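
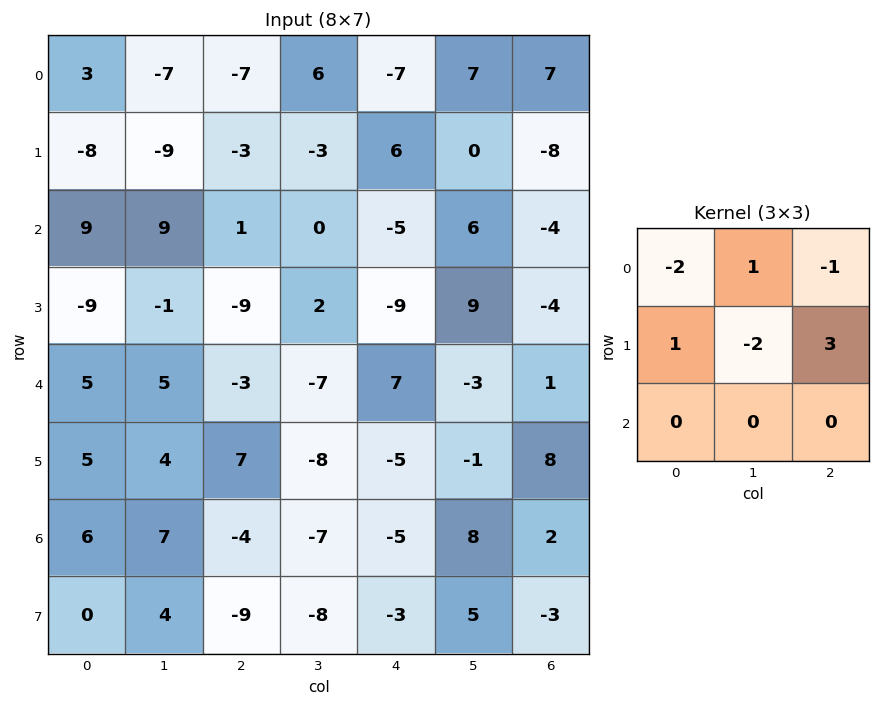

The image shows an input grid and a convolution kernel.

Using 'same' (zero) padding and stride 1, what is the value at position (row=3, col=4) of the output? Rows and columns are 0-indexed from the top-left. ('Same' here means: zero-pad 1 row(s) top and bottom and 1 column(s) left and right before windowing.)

The receptive field on the zero-padded input at this output position is [0 -5 6 / 2 -9 9 / -7 7 -3]. Elementwise product with the kernel and sum: 0·-2 + -5·1 + 6·-1 + 2·1 + -9·-2 + 9·3.

36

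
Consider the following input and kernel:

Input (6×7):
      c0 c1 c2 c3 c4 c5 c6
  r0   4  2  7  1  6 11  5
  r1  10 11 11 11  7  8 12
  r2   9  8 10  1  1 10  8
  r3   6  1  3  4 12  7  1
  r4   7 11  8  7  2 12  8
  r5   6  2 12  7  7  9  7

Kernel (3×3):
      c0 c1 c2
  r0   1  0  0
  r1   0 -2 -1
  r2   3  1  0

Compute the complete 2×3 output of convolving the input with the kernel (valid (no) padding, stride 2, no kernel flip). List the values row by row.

Output[0,0]: The receptive field on the input at this output position is [4 2 7 / 10 11 11 / 9 8 10]. Elementwise product with the kernel and sum: 4·1 + 11·-2 + 11·-1 + 9·3 + 8·1.
Output[0,1]: The receptive field on the input at this output position is [7 1 6 / 11 11 7 / 10 1 1]. Elementwise product with the kernel and sum: 7·1 + 11·-2 + 7·-1 + 10·3 + 1·1.

6 9 -9
36 21 4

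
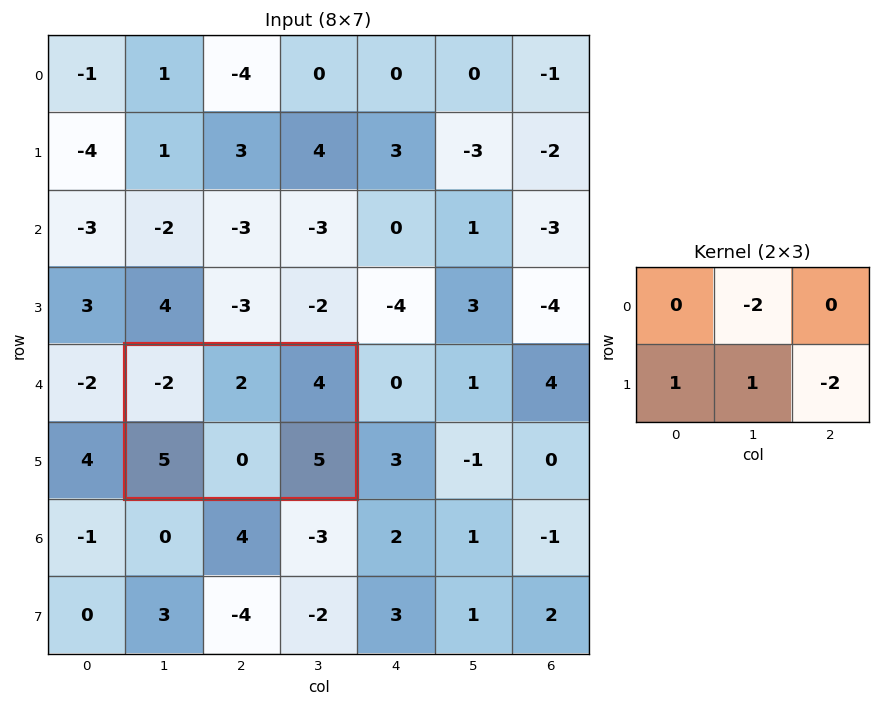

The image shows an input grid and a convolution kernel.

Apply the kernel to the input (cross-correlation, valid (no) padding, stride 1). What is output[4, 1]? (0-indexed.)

-9

The receptive field on the input at this output position is [-2 2 4 / 5 0 5]. Elementwise product with the kernel and sum: 2·-2 + 5·1 + 0·1 + 5·-2.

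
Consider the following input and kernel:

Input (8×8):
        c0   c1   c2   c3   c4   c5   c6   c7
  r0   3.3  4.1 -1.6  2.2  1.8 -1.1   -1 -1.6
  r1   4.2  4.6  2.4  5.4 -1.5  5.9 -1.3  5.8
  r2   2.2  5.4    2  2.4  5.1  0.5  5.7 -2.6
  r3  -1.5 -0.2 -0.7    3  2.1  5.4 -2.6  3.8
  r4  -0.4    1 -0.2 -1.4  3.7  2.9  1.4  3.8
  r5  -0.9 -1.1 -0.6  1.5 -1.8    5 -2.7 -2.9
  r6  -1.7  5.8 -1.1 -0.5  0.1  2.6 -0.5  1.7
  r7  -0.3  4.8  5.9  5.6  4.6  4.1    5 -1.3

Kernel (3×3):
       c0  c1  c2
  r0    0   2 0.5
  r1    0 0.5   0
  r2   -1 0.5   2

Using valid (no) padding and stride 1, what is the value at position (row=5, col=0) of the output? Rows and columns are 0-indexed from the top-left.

The receptive field on the input at this output position is [-0.9 -1.1 -0.6 / -1.7 5.8 -1.1 / -0.3 4.8 5.9]. Elementwise product with the kernel and sum: -1.1·2 + -0.6·0.5 + 5.8·0.5 + -0.3·-1 + 4.8·0.5 + 5.9·2.

14.9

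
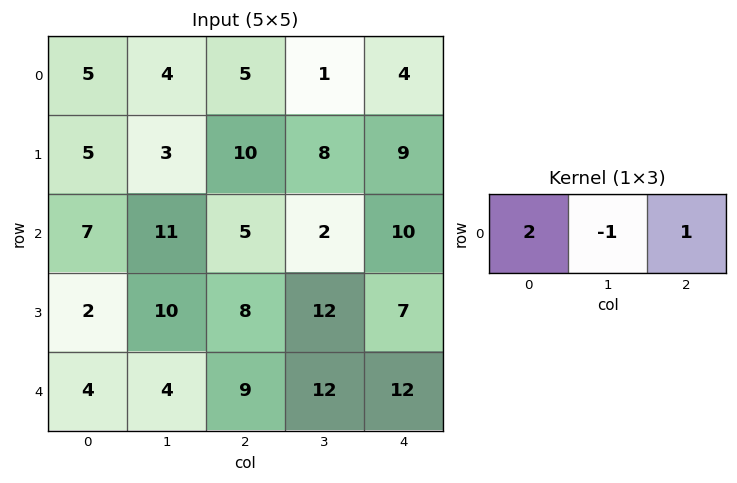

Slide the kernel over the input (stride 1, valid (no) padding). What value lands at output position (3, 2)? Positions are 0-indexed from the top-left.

The receptive field on the input at this output position is [8 12 7]. Elementwise product with the kernel and sum: 8·2 + 12·-1 + 7·1.

11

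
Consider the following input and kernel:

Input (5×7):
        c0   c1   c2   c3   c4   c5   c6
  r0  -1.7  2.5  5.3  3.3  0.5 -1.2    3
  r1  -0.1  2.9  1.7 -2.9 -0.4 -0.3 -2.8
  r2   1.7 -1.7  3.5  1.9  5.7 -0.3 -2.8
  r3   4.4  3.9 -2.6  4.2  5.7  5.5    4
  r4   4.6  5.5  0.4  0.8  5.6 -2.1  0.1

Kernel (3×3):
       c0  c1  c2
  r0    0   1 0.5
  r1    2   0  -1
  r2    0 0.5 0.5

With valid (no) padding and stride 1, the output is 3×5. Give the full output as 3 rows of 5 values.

4.15 18.35 11.15 -2.9 0.75
4.3 -4.25 3.15 9.15 17.25
14.4 8.65 -2.95 10.2 4.7

Output[0,0]: The receptive field on the input at this output position is [-1.7 2.5 5.3 / -0.1 2.9 1.7 / 1.7 -1.7 3.5]. Elementwise product with the kernel and sum: 2.5·1 + 5.3·0.5 + -0.1·2 + 1.7·-1 + -1.7·0.5 + 3.5·0.5.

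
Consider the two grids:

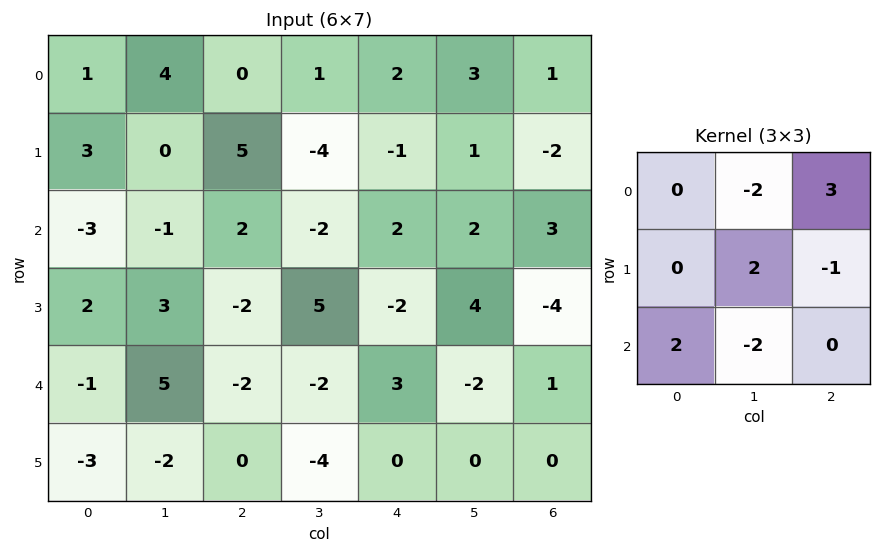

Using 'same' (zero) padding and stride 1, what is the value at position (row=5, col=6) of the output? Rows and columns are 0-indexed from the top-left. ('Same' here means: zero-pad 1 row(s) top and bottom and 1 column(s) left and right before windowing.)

-2

The receptive field on the zero-padded input at this output position is [-2 1 0 / 0 0 0 / 0 0 0]. Elementwise product with the kernel and sum: 1·-2 + 0·3 + 0·2 + 0·-1 + 0·2 + 0·-2.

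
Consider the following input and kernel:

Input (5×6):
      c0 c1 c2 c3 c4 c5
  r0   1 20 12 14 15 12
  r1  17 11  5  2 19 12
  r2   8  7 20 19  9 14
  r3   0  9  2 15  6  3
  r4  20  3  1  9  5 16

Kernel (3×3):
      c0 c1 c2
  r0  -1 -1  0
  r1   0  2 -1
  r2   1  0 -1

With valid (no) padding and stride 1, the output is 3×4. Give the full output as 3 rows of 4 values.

Output[0,0]: The receptive field on the input at this output position is [1 20 12 / 17 11 5 / 8 7 20]. Elementwise product with the kernel and sum: 1·-1 + 20·-1 + 11·2 + 5·-1 + 8·1 + 20·-1.

-16 -36 -30 2
-36 -1 18 -5
20 -44 -19 -26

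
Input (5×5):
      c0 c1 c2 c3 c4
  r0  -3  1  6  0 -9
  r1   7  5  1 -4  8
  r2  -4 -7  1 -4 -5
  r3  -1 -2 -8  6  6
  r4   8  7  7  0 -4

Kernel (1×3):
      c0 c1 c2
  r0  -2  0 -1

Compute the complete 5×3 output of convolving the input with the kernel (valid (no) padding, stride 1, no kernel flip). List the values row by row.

0 -2 -3
-15 -6 -10
7 18 3
10 -2 10
-23 -14 -10

Output[0,0]: The receptive field on the input at this output position is [-3 1 6]. Elementwise product with the kernel and sum: -3·-2 + 6·-1.
Output[0,1]: The receptive field on the input at this output position is [1 6 0]. Elementwise product with the kernel and sum: 1·-2 + 0·-1.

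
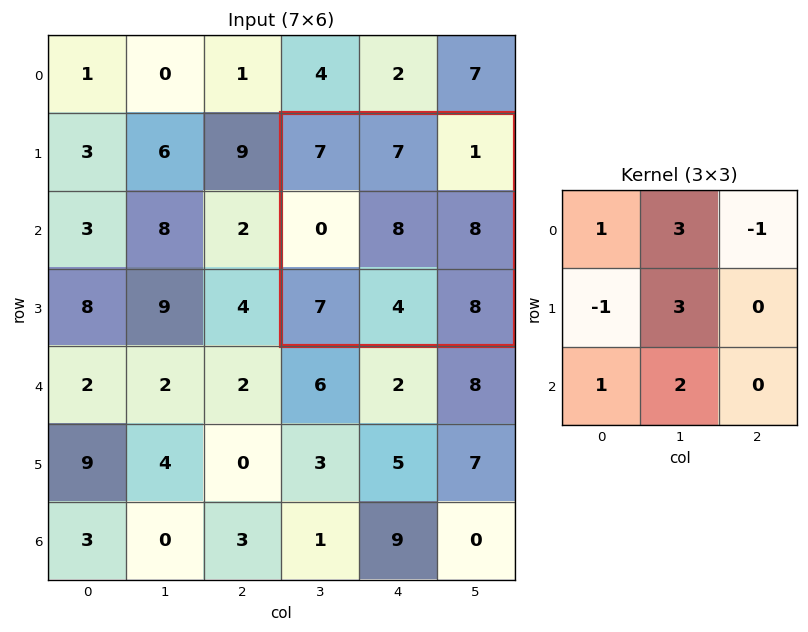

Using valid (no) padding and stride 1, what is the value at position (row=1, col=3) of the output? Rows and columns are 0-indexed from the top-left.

The receptive field on the input at this output position is [7 7 1 / 0 8 8 / 7 4 8]. Elementwise product with the kernel and sum: 7·1 + 7·3 + 1·-1 + 0·-1 + 8·3 + 7·1 + 4·2.

66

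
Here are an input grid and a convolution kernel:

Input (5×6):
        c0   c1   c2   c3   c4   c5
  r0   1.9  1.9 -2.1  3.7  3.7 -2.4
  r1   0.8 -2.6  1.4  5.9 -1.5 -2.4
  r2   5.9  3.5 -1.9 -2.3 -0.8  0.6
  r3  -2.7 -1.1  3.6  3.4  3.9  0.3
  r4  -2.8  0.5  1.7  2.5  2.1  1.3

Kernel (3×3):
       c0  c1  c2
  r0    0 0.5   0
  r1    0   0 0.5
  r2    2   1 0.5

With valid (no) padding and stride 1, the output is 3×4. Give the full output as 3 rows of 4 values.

16 5.85 -5.4 -4.45
-6.95 2.65 15.1 10.4
-0.7 4.7 7.75 7.5

Output[0,0]: The receptive field on the input at this output position is [1.9 1.9 -2.1 / 0.8 -2.6 1.4 / 5.9 3.5 -1.9]. Elementwise product with the kernel and sum: 1.9·0.5 + 1.4·0.5 + 5.9·2 + 3.5·1 + -1.9·0.5.
Output[0,1]: The receptive field on the input at this output position is [1.9 -2.1 3.7 / -2.6 1.4 5.9 / 3.5 -1.9 -2.3]. Elementwise product with the kernel and sum: -2.1·0.5 + 5.9·0.5 + 3.5·2 + -1.9·1 + -2.3·0.5.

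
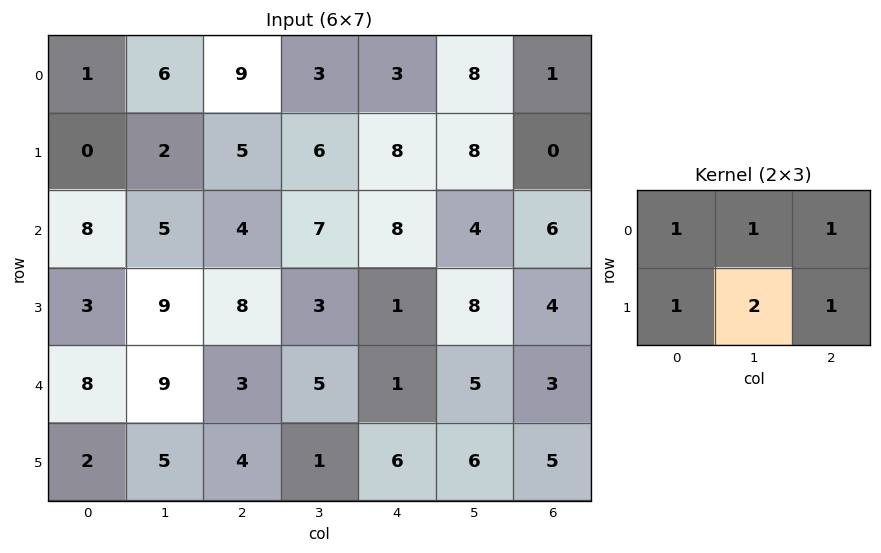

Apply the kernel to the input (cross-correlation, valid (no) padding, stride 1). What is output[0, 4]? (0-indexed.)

36

The receptive field on the input at this output position is [3 8 1 / 8 8 0]. Elementwise product with the kernel and sum: 3·1 + 8·1 + 1·1 + 8·1 + 8·2 + 0·1.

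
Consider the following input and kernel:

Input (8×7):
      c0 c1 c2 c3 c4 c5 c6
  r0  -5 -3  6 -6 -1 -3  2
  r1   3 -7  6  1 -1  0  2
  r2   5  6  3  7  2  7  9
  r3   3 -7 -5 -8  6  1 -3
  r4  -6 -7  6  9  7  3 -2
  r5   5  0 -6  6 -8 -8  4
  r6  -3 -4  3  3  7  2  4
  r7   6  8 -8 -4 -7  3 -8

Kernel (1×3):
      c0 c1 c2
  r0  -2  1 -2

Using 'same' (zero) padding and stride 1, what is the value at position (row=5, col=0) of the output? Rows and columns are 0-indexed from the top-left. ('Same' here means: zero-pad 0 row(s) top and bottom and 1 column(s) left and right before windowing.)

The receptive field on the zero-padded input at this output position is [0 5 0]. Elementwise product with the kernel and sum: 0·-2 + 5·1 + 0·-2.

5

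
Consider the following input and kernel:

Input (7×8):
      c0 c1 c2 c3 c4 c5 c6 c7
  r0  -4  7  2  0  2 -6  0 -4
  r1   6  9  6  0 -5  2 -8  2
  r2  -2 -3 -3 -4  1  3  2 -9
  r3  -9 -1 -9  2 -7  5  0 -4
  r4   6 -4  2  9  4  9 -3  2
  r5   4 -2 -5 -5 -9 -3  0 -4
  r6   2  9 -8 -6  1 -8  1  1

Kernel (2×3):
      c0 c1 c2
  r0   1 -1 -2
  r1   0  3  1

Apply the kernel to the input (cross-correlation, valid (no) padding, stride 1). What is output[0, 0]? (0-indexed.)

18

The receptive field on the input at this output position is [-4 7 2 / 6 9 6]. Elementwise product with the kernel and sum: -4·1 + 7·-1 + 2·-2 + 9·3 + 6·1.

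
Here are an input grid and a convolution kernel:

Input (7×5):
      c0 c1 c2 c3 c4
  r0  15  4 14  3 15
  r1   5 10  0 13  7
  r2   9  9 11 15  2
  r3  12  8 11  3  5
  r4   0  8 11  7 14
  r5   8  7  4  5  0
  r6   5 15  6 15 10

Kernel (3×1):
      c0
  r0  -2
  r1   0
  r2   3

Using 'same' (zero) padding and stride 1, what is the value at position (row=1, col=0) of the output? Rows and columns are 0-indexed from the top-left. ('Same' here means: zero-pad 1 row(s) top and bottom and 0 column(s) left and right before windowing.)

-3

The receptive field on the zero-padded input at this output position is [15 / 5 / 9]. Elementwise product with the kernel and sum: 15·-2 + 9·3.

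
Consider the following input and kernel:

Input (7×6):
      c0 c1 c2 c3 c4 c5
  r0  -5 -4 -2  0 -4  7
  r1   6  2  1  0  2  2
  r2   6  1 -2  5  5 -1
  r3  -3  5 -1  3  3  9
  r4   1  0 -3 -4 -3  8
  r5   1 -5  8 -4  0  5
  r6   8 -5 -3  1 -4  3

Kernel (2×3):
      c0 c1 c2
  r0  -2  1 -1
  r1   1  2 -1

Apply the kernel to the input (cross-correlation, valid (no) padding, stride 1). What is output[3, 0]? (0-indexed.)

16

The receptive field on the input at this output position is [-3 5 -1 / 1 0 -3]. Elementwise product with the kernel and sum: -3·-2 + 5·1 + -1·-1 + 1·1 + 0·2 + -3·-1.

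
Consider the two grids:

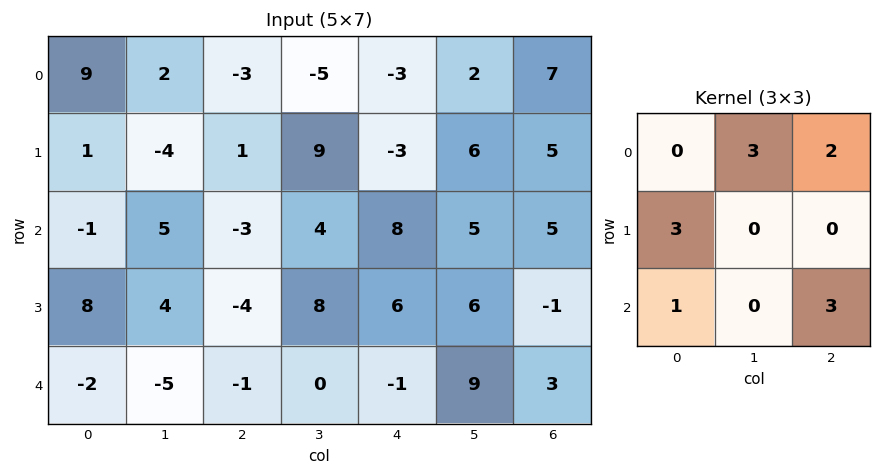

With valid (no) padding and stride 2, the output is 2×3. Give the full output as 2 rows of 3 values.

Output[0,0]: The receptive field on the input at this output position is [9 2 -3 / 1 -4 1 / -1 5 -3]. Elementwise product with the kernel and sum: 2·3 + -3·2 + 1·3 + -1·1 + -3·3.

-7 3 34
28 12 51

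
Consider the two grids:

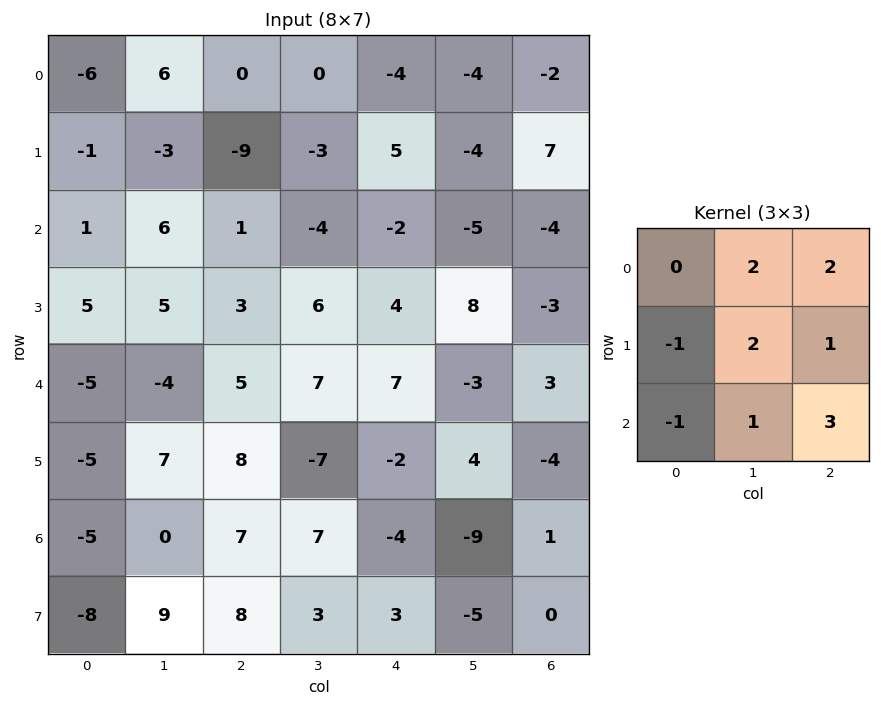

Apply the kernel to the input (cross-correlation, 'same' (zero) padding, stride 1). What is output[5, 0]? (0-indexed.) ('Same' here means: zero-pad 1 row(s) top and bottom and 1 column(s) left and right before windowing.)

-26

The receptive field on the zero-padded input at this output position is [0 -5 -4 / 0 -5 7 / 0 -5 0]. Elementwise product with the kernel and sum: -5·2 + -4·2 + 0·-1 + -5·2 + 7·1 + 0·-1 + -5·1 + 0·3.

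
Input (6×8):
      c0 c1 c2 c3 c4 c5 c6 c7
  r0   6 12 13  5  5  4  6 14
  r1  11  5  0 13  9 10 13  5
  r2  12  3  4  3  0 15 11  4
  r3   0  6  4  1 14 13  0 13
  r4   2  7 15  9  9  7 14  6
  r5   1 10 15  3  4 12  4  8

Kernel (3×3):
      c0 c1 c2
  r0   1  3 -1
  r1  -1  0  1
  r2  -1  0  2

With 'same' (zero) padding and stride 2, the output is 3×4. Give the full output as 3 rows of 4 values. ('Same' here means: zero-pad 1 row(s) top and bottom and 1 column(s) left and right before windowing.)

22 14 6 10
43 -12 67 46
21 15 49 3

Output[0,0]: The receptive field on the zero-padded input at this output position is [0 0 0 / 0 6 12 / 0 11 5]. Elementwise product with the kernel and sum: 0·1 + 0·3 + 0·-1 + 0·-1 + 12·1 + 0·-1 + 5·2.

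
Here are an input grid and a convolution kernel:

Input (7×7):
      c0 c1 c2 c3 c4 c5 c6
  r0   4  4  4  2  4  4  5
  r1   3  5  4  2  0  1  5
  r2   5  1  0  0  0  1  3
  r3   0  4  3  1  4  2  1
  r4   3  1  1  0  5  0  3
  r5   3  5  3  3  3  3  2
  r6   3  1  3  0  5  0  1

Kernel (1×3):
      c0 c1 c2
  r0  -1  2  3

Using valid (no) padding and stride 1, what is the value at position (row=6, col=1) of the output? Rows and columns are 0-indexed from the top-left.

5

The receptive field on the input at this output position is [1 3 0]. Elementwise product with the kernel and sum: 1·-1 + 3·2 + 0·3.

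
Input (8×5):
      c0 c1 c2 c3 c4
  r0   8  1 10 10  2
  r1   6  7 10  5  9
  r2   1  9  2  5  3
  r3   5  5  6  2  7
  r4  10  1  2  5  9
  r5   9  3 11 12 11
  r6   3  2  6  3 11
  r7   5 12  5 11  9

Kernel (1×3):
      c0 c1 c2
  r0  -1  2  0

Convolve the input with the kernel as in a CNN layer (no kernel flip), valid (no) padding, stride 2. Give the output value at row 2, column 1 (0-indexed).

8

The receptive field on the input at this output position is [2 5 9]. Elementwise product with the kernel and sum: 2·-1 + 5·2.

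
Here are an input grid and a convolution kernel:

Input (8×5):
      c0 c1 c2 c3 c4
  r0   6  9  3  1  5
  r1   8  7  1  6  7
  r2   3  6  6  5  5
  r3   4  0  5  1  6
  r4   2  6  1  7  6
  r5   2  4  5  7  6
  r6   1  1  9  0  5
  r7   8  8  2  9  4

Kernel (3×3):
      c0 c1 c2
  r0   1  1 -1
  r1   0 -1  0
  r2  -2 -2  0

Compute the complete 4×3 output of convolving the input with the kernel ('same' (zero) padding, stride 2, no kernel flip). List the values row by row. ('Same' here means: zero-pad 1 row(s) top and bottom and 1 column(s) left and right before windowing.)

Output[0,0]: The receptive field on the zero-padded input at this output position is [0 0 0 / 0 6 9 / 0 8 7]. Elementwise product with the kernel and sum: 0·1 + 0·1 + 0·-1 + 6·-1 + 0·-2 + 8·-2.

-22 -19 -31
-10 -14 -6
-2 -15 -25
-19 -27 -18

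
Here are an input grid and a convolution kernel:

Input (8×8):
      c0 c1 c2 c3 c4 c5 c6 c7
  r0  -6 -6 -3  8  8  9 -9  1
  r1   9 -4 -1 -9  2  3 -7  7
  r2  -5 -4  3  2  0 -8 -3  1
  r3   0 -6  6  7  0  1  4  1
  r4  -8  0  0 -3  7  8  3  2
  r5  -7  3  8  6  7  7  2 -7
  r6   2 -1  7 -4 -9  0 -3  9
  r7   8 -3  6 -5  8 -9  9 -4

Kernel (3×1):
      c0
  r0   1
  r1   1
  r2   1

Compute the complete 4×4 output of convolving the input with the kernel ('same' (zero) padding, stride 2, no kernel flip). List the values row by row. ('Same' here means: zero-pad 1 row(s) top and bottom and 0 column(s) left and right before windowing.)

3 -4 10 -16
4 8 2 -6
-15 14 14 9
3 21 6 8

Output[0,0]: The receptive field on the zero-padded input at this output position is [0 / -6 / 9]. Elementwise product with the kernel and sum: 0·1 + -6·1 + 9·1.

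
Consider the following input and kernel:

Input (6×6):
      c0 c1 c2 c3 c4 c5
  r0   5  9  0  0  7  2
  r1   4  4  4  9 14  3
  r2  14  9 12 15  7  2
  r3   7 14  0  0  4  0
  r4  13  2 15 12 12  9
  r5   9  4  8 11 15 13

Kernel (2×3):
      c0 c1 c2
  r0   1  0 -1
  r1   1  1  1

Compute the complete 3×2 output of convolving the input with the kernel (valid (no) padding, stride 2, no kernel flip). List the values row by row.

Output[0,0]: The receptive field on the input at this output position is [5 9 0 / 4 4 4]. Elementwise product with the kernel and sum: 5·1 + 0·-1 + 4·1 + 4·1 + 4·1.
Output[0,1]: The receptive field on the input at this output position is [0 0 7 / 4 9 14]. Elementwise product with the kernel and sum: 0·1 + 7·-1 + 4·1 + 9·1 + 14·1.

17 20
23 9
19 37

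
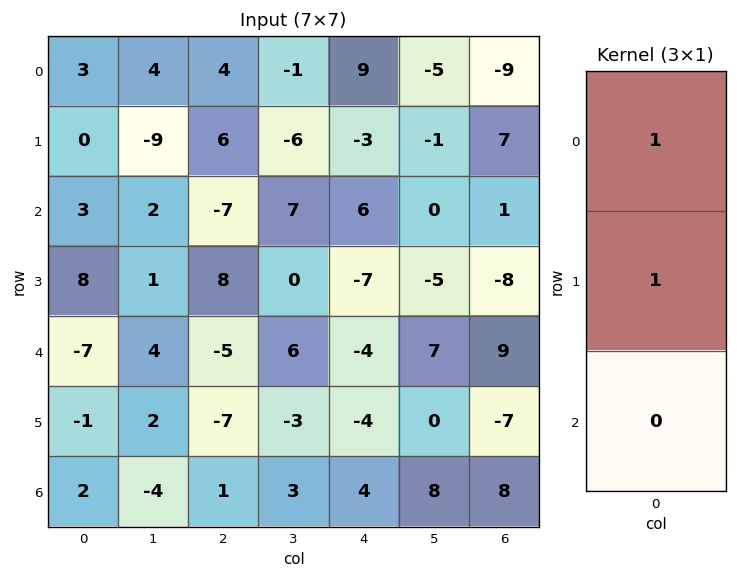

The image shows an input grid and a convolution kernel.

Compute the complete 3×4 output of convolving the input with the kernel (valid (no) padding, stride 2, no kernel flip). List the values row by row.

Output[0,0]: The receptive field on the input at this output position is [3 / 0 / 3]. Elementwise product with the kernel and sum: 3·1 + 0·1.
Output[0,1]: The receptive field on the input at this output position is [4 / 6 / -7]. Elementwise product with the kernel and sum: 4·1 + 6·1.

3 10 6 -2
11 1 -1 -7
-8 -12 -8 2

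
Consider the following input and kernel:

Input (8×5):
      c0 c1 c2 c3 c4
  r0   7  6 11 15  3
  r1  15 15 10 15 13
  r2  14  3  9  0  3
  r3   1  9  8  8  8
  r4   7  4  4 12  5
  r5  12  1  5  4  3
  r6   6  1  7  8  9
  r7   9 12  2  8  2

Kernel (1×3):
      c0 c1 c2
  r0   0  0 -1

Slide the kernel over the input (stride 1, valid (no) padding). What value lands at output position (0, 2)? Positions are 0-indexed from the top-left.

-3

The receptive field on the input at this output position is [11 15 3]. Elementwise product with the kernel and sum: 3·-1.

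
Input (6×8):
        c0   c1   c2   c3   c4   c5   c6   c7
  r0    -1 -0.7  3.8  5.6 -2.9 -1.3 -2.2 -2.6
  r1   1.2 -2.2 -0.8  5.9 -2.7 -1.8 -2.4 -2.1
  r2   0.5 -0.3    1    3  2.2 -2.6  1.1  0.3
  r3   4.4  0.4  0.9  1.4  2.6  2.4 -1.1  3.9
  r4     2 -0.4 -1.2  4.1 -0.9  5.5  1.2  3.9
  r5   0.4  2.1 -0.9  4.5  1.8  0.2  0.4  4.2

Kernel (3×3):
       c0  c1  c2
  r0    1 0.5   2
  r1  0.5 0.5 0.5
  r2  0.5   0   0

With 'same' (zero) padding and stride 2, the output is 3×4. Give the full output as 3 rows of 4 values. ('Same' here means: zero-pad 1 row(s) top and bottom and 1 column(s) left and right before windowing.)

Output[0,0]: The receptive field on the zero-padded input at this output position is [0 0 0 / 0 -1 -0.7 / 0 1.2 -2.2]. Elementwise product with the kernel and sum: 0·1 + 0·0.5 + 0·2 + 0·0.5 + -1·0.5 + -0.7·0.5 + 0·0.5.
Output[0,1]: The receptive field on the zero-padded input at this output position is [0 0 0 / -0.7 3.8 5.6 / -2.2 -0.8 5.9]. Elementwise product with the kernel and sum: 0·1 + 0·0.5 + 0·2 + -0.7·0.5 + 3.8·0.5 + 5.6·0.5 + -2.2·0.5.

-0.85 3.25 3.65 -3.95
-3.7 11.25 2.95 -6.6
3.8 5.95 14.1 15.05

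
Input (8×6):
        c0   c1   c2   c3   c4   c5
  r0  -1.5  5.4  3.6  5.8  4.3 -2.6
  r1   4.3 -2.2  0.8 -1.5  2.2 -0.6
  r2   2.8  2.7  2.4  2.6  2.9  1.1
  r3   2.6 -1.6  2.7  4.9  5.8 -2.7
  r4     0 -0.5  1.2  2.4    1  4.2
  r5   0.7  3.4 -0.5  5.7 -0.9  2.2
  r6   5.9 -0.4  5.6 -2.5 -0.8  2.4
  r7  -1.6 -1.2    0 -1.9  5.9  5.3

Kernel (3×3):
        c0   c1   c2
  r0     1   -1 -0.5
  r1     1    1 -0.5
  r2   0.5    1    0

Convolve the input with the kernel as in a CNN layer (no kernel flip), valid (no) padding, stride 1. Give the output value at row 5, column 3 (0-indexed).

5.95

The receptive field on the input at this output position is [5.7 -0.9 2.2 / -2.5 -0.8 2.4 / -1.9 5.9 5.3]. Elementwise product with the kernel and sum: 5.7·1 + -0.9·-1 + 2.2·-0.5 + -2.5·1 + -0.8·1 + 2.4·-0.5 + -1.9·0.5 + 5.9·1.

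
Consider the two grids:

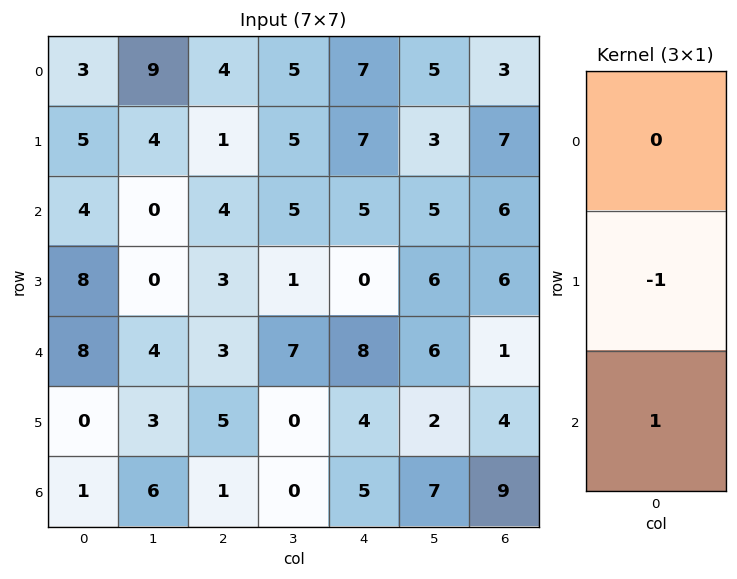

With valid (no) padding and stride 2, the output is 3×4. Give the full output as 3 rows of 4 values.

Output[0,0]: The receptive field on the input at this output position is [3 / 5 / 4]. Elementwise product with the kernel and sum: 5·-1 + 4·1.

-1 3 -2 -1
0 0 8 -5
1 -4 1 5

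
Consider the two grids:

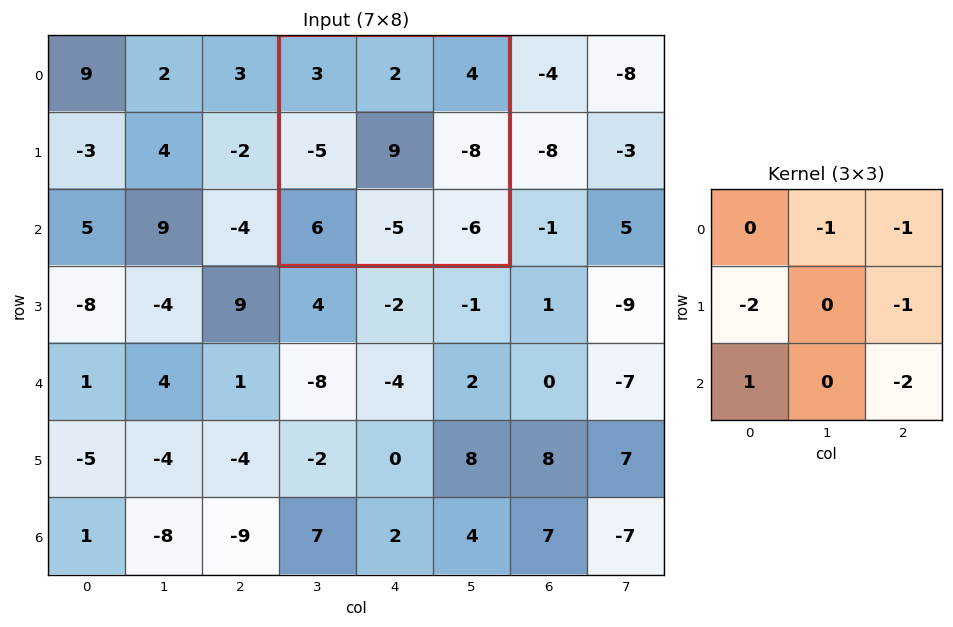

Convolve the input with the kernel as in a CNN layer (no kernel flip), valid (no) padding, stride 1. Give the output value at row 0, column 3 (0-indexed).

The receptive field on the input at this output position is [3 2 4 / -5 9 -8 / 6 -5 -6]. Elementwise product with the kernel and sum: 2·-1 + 4·-1 + -5·-2 + -8·-1 + 6·1 + -6·-2.

30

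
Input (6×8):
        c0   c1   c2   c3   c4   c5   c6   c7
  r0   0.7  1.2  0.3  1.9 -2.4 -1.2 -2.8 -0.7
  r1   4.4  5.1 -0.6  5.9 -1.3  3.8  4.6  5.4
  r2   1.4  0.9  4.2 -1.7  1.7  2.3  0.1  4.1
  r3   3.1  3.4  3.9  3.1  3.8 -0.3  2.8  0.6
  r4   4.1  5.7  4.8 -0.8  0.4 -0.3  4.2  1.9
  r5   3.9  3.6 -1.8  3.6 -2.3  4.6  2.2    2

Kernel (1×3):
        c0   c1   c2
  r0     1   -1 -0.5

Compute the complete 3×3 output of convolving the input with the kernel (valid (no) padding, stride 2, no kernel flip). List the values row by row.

-0.65 -0.4 0.2
-1.6 5.05 -0.65
-4 5.4 -1.4

Output[0,0]: The receptive field on the input at this output position is [0.7 1.2 0.3]. Elementwise product with the kernel and sum: 0.7·1 + 1.2·-1 + 0.3·-0.5.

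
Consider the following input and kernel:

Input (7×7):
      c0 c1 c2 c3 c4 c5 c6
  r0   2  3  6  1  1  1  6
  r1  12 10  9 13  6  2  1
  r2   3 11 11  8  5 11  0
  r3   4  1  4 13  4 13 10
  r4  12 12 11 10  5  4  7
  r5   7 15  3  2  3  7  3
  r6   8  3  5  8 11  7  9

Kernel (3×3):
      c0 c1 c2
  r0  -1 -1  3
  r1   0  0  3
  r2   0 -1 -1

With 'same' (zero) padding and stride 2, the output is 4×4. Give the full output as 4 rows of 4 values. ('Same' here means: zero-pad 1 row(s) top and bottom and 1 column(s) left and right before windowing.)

-13 -19 -5 -1
46 27 3 -13
13 59 24 -26
47 12 37 -10

Output[0,0]: The receptive field on the zero-padded input at this output position is [0 0 0 / 0 2 3 / 0 12 10]. Elementwise product with the kernel and sum: 0·-1 + 0·-1 + 0·3 + 3·3 + 12·-1 + 10·-1.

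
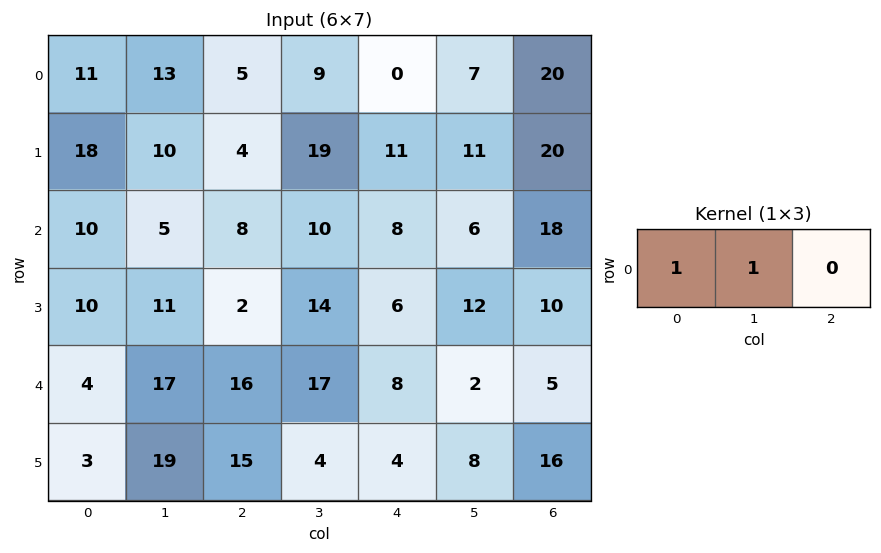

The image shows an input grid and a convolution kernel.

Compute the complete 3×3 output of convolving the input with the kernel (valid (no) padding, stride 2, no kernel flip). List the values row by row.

24 14 7
15 18 14
21 33 10

Output[0,0]: The receptive field on the input at this output position is [11 13 5]. Elementwise product with the kernel and sum: 11·1 + 13·1.
Output[0,1]: The receptive field on the input at this output position is [5 9 0]. Elementwise product with the kernel and sum: 5·1 + 9·1.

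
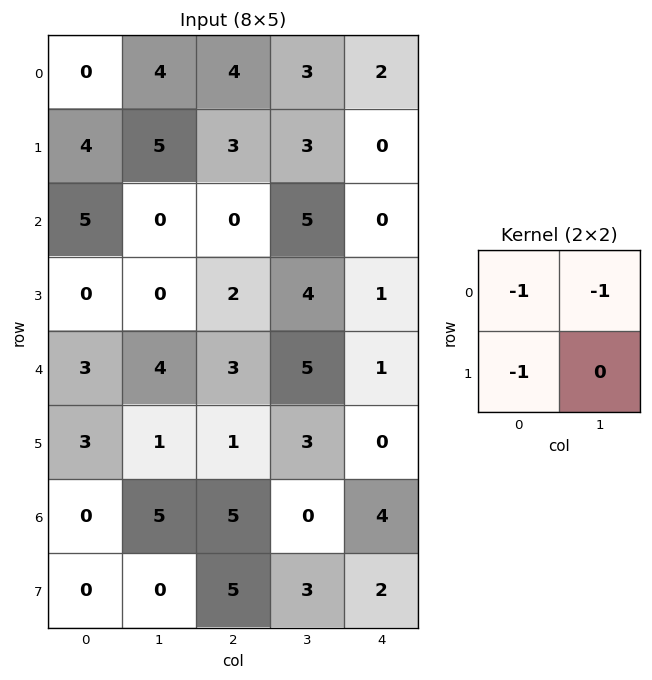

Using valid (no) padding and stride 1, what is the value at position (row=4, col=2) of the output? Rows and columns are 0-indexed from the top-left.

The receptive field on the input at this output position is [3 5 / 1 3]. Elementwise product with the kernel and sum: 3·-1 + 5·-1 + 1·-1.

-9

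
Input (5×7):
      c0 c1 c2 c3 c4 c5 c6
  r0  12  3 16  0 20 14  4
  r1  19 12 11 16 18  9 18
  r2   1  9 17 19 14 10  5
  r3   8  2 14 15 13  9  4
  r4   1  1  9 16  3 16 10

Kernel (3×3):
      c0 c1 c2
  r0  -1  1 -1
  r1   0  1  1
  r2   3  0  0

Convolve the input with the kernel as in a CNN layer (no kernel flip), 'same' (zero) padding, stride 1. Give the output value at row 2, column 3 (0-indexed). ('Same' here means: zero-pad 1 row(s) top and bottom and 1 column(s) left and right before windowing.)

62

The receptive field on the zero-padded input at this output position is [11 16 18 / 17 19 14 / 14 15 13]. Elementwise product with the kernel and sum: 11·-1 + 16·1 + 18·-1 + 19·1 + 14·1 + 14·3.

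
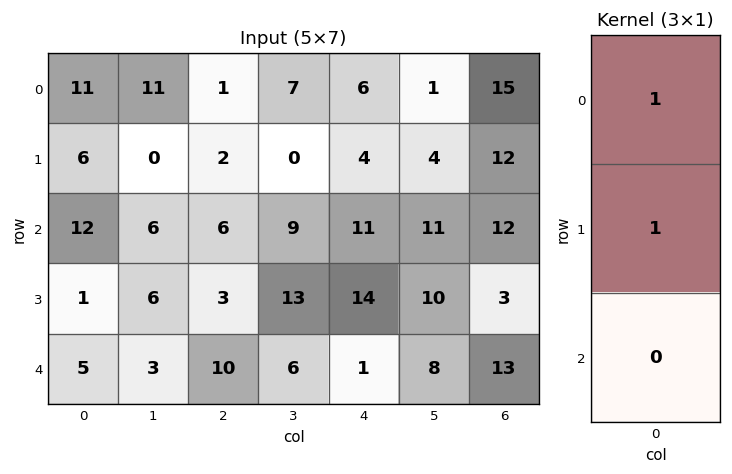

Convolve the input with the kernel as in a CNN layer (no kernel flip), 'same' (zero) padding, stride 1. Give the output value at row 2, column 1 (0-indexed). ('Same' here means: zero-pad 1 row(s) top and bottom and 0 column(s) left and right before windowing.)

The receptive field on the zero-padded input at this output position is [0 / 6 / 6]. Elementwise product with the kernel and sum: 0·1 + 6·1.

6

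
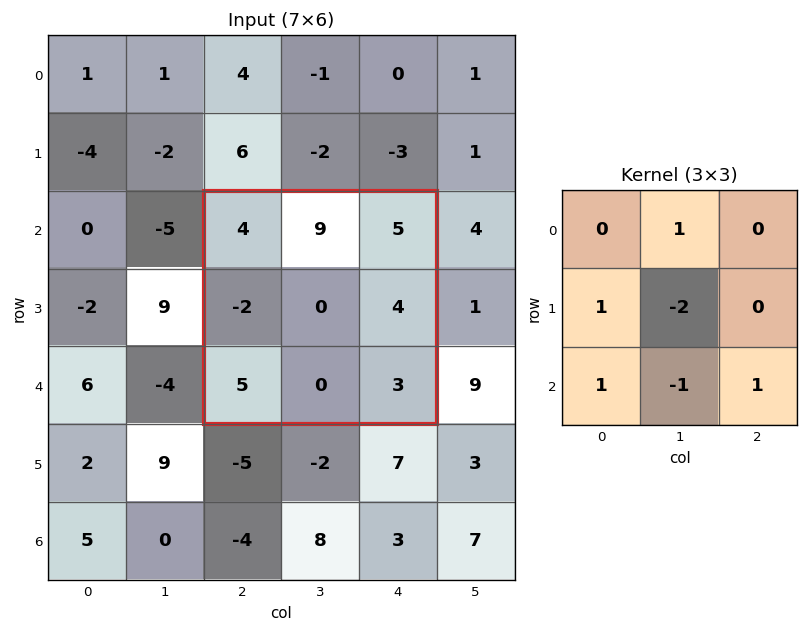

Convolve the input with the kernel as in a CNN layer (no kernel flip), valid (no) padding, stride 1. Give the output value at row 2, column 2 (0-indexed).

The receptive field on the input at this output position is [4 9 5 / -2 0 4 / 5 0 3]. Elementwise product with the kernel and sum: 9·1 + -2·1 + 0·-2 + 5·1 + 0·-1 + 3·1.

15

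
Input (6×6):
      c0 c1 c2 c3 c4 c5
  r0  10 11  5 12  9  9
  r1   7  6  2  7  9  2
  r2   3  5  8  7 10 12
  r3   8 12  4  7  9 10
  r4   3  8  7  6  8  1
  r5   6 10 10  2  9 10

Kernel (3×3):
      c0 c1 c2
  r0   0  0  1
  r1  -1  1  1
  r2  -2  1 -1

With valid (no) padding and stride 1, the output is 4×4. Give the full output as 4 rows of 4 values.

Output[0,0]: The receptive field on the input at this output position is [10 11 5 / 7 6 2 / 3 5 8]. Elementwise product with the kernel and sum: 5·1 + 7·-1 + 6·1 + 2·1 + 3·-2 + 5·1 + 8·-1.

-3 6 4 -3
4 -10 8 2
11 -9 6 19
4 0 -11 8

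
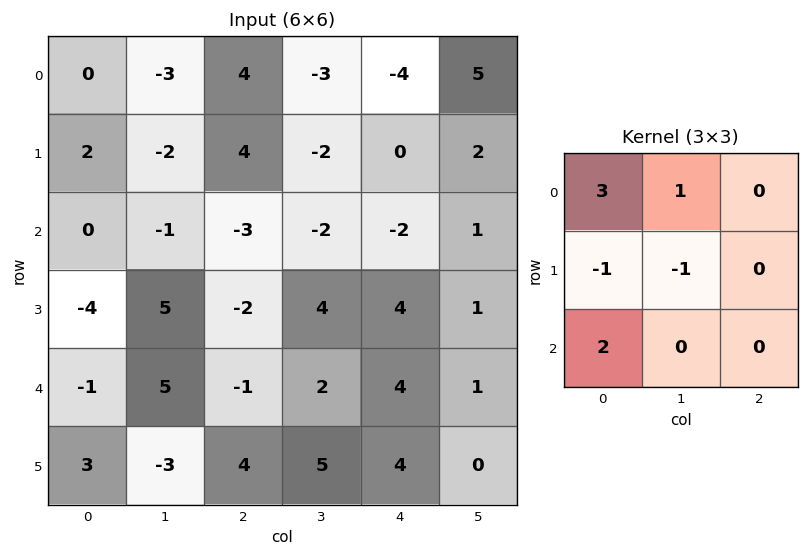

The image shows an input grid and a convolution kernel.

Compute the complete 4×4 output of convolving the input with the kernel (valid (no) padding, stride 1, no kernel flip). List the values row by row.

Output[0,0]: The receptive field on the input at this output position is [0 -3 4 / 2 -2 4 / 0 -1 -3]. Elementwise product with the kernel and sum: 0·3 + -3·1 + 2·-1 + -2·-1 + 0·2.

-3 -9 1 -15
-3 12 11 6
-4 1 -15 -12
-5 3 5 20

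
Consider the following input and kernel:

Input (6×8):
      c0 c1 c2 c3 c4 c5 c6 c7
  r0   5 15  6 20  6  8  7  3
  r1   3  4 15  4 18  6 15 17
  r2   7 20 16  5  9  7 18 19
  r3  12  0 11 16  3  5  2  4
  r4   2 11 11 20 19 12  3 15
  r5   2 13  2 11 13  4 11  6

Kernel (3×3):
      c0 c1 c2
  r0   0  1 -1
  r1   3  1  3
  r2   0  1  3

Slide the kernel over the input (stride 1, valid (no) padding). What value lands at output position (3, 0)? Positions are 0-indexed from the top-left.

The receptive field on the input at this output position is [12 0 11 / 2 11 11 / 2 13 2]. Elementwise product with the kernel and sum: 0·1 + 11·-1 + 2·3 + 11·1 + 11·3 + 13·1 + 2·3.

58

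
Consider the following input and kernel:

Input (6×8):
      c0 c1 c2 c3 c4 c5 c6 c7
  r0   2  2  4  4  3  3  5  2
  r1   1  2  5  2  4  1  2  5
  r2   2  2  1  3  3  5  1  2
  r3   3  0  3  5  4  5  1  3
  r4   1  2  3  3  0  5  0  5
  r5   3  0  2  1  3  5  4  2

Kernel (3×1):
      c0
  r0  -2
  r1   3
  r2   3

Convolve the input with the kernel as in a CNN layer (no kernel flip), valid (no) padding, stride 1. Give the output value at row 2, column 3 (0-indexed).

The receptive field on the input at this output position is [3 / 5 / 3]. Elementwise product with the kernel and sum: 3·-2 + 5·3 + 3·3.

18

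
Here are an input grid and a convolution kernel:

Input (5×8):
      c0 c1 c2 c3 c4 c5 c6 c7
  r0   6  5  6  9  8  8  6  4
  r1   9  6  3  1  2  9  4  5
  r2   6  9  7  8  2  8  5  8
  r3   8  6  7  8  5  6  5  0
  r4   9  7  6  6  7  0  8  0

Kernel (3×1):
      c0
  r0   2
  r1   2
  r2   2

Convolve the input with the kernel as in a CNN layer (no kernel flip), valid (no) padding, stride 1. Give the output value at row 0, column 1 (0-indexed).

40

The receptive field on the input at this output position is [5 / 6 / 9]. Elementwise product with the kernel and sum: 5·2 + 6·2 + 9·2.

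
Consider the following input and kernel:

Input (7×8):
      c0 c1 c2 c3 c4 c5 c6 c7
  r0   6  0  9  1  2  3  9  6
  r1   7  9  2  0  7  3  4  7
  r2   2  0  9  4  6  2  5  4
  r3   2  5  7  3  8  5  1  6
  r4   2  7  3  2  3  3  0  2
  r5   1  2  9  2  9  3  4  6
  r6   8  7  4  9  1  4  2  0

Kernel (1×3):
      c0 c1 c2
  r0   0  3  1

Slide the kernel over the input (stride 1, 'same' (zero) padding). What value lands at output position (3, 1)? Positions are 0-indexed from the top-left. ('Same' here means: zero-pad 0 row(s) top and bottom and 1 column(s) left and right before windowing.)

22

The receptive field on the zero-padded input at this output position is [2 5 7]. Elementwise product with the kernel and sum: 5·3 + 7·1.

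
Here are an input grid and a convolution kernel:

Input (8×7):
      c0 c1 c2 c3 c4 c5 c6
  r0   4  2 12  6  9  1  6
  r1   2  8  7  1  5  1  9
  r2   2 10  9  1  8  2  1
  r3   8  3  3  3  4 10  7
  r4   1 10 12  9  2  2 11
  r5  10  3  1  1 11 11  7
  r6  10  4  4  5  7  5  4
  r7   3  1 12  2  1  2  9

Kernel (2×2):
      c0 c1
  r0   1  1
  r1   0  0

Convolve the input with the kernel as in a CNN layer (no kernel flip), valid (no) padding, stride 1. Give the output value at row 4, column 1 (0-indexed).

22

The receptive field on the input at this output position is [10 12 / 3 1]. Elementwise product with the kernel and sum: 10·1 + 12·1.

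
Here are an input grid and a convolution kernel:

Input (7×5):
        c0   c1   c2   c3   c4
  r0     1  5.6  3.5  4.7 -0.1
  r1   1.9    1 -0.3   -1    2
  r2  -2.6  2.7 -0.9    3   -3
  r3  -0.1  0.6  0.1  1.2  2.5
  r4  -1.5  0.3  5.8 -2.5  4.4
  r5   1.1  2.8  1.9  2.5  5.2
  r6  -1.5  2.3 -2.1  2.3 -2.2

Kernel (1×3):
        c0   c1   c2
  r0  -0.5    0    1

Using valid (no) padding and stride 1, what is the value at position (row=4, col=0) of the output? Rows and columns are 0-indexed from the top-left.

6.55

The receptive field on the input at this output position is [-1.5 0.3 5.8]. Elementwise product with the kernel and sum: -1.5·-0.5 + 5.8·1.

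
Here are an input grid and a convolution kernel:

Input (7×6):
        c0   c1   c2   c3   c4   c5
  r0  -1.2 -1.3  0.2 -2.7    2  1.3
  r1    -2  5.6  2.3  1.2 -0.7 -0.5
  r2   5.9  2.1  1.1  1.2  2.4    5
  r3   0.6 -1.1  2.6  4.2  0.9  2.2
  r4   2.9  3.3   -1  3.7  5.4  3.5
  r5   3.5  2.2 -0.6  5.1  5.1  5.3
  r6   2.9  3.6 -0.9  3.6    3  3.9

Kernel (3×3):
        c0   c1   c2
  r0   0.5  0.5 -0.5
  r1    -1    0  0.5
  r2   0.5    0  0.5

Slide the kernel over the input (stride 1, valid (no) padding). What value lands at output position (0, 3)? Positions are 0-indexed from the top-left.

The receptive field on the input at this output position is [-2.7 2 1.3 / 1.2 -0.7 -0.5 / 1.2 2.4 5]. Elementwise product with the kernel and sum: -2.7·0.5 + 2·0.5 + 1.3·-0.5 + 1.2·-1 + -0.5·0.5 + 1.2·0.5 + 5·0.5.

0.65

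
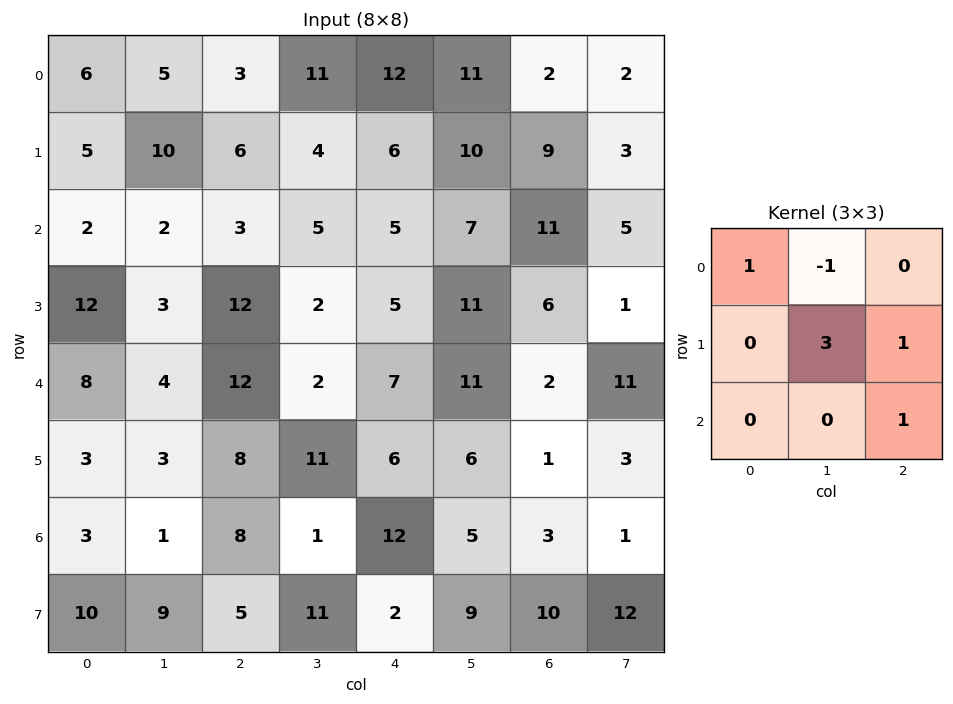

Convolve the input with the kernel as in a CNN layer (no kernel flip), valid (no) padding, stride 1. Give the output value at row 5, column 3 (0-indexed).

The receptive field on the input at this output position is [11 6 6 / 1 12 5 / 11 2 9]. Elementwise product with the kernel and sum: 11·1 + 6·-1 + 12·3 + 5·1 + 9·1.

55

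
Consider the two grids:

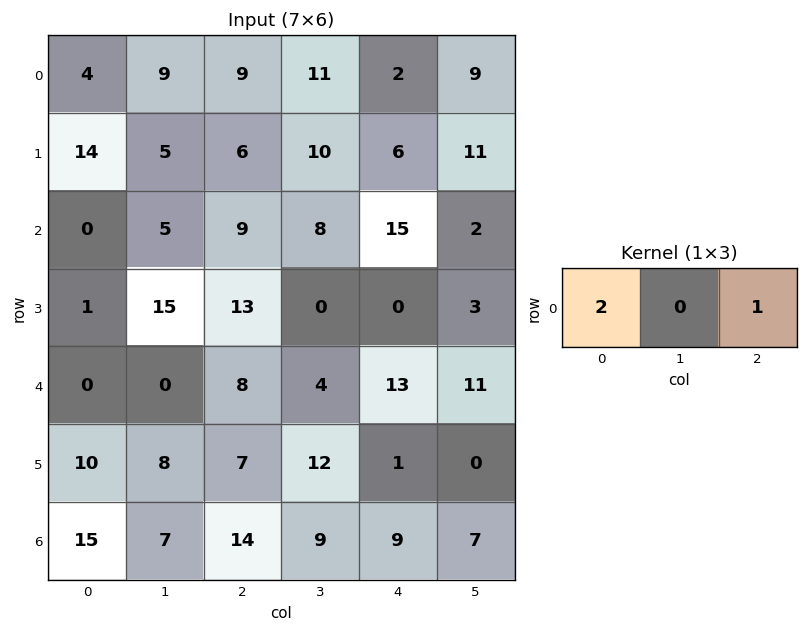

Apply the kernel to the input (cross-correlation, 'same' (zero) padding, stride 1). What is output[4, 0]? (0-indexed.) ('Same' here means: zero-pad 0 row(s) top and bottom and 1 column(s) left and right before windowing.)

The receptive field on the zero-padded input at this output position is [0 0 0]. Elementwise product with the kernel and sum: 0·2 + 0·1.

0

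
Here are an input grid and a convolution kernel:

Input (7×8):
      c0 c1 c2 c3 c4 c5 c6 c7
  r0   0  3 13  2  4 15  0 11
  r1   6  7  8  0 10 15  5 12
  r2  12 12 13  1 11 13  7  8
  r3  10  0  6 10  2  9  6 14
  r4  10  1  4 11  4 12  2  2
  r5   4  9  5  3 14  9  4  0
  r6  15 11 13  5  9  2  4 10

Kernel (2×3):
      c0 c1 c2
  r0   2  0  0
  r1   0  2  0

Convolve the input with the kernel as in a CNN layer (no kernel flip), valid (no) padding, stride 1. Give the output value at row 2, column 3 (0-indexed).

The receptive field on the input at this output position is [1 11 13 / 10 2 9]. Elementwise product with the kernel and sum: 1·2 + 2·2.

6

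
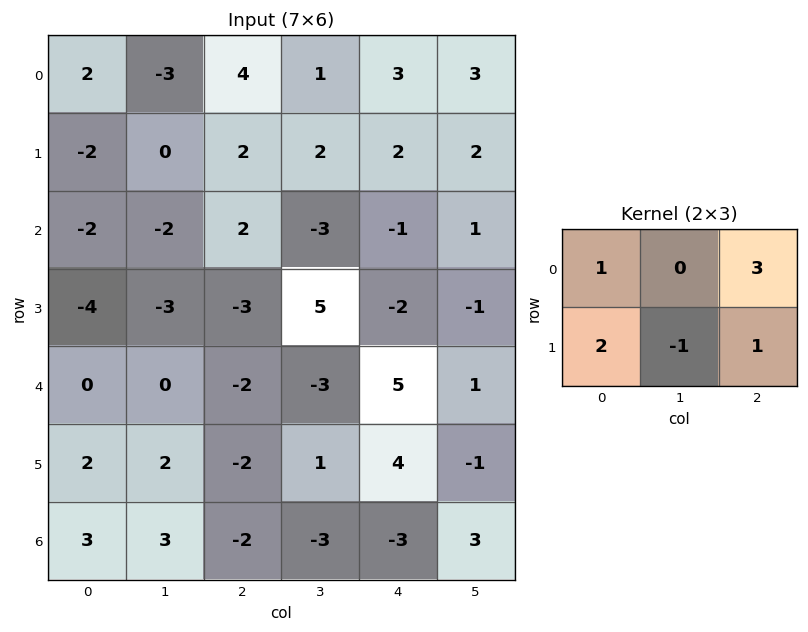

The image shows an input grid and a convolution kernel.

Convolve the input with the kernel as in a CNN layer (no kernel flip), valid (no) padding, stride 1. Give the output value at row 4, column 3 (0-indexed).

The receptive field on the input at this output position is [-3 5 1 / 1 4 -1]. Elementwise product with the kernel and sum: -3·1 + 1·3 + 1·2 + 4·-1 + -1·1.

-3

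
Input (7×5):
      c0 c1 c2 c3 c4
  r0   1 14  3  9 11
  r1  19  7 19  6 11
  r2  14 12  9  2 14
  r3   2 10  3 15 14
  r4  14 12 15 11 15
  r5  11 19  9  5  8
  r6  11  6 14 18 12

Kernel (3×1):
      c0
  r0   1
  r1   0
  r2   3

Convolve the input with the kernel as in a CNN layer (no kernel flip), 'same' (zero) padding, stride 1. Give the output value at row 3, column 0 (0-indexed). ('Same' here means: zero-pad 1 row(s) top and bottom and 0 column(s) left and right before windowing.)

56

The receptive field on the zero-padded input at this output position is [14 / 2 / 14]. Elementwise product with the kernel and sum: 14·1 + 14·3.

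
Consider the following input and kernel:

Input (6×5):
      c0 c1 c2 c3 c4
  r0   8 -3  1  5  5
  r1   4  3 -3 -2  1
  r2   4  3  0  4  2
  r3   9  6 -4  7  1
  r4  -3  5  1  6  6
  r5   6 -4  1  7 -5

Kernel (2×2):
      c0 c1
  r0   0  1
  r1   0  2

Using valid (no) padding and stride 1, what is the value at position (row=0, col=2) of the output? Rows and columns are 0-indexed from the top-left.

1

The receptive field on the input at this output position is [1 5 / -3 -2]. Elementwise product with the kernel and sum: 5·1 + -2·2.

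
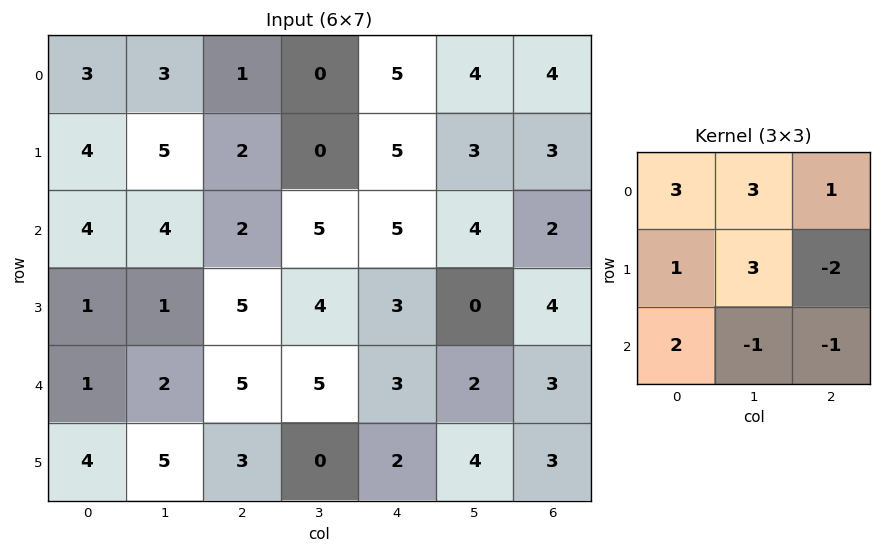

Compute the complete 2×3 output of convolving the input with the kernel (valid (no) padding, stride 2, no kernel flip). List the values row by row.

36 -6 43
15 39 25

Output[0,0]: The receptive field on the input at this output position is [3 3 1 / 4 5 2 / 4 4 2]. Elementwise product with the kernel and sum: 3·3 + 3·3 + 1·1 + 4·1 + 5·3 + 2·-2 + 4·2 + 4·-1 + 2·-1.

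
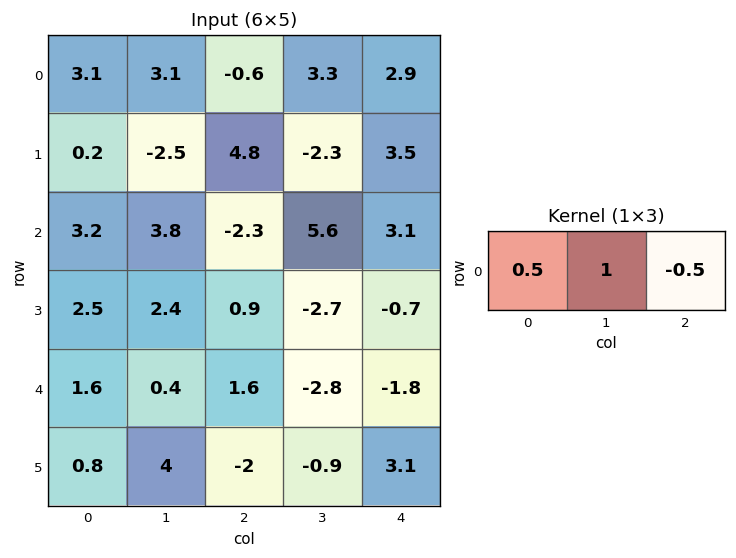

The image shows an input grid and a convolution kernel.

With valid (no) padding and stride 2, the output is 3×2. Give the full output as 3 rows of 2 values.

Output[0,0]: The receptive field on the input at this output position is [3.1 3.1 -0.6]. Elementwise product with the kernel and sum: 3.1·0.5 + 3.1·1 + -0.6·-0.5.

4.95 1.55
6.55 2.9
0.4 -1.1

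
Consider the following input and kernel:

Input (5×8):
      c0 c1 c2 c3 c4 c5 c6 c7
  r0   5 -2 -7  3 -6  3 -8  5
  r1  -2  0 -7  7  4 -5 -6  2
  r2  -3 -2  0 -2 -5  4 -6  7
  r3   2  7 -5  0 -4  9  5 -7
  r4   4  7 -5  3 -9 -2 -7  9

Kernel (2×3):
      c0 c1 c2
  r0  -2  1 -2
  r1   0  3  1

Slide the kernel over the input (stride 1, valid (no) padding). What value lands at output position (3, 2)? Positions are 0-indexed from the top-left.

The receptive field on the input at this output position is [-5 0 -4 / -5 3 -9]. Elementwise product with the kernel and sum: -5·-2 + 0·1 + -4·-2 + 3·3 + -9·1.

18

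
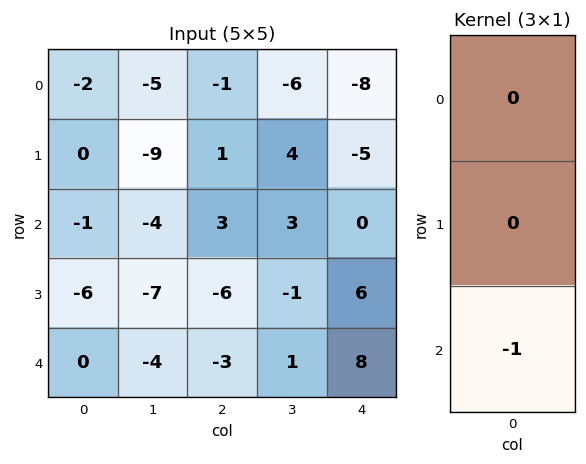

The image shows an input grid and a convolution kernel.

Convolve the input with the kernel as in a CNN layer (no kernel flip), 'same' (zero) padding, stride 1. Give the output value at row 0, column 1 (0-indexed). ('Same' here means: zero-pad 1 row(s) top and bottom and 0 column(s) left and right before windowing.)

9

The receptive field on the zero-padded input at this output position is [0 / -5 / -9]. Elementwise product with the kernel and sum: -9·-1.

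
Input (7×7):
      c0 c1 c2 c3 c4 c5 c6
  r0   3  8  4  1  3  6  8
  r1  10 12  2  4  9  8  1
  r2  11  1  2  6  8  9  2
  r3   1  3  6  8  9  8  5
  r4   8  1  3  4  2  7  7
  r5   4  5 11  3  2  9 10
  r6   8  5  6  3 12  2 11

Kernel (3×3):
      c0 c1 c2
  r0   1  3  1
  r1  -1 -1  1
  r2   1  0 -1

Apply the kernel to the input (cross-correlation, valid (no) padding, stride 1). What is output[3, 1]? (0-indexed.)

The receptive field on the input at this output position is [3 6 8 / 1 3 4 / 5 11 3]. Elementwise product with the kernel and sum: 3·1 + 6·3 + 8·1 + 1·-1 + 3·-1 + 4·1 + 5·1 + 3·-1.

31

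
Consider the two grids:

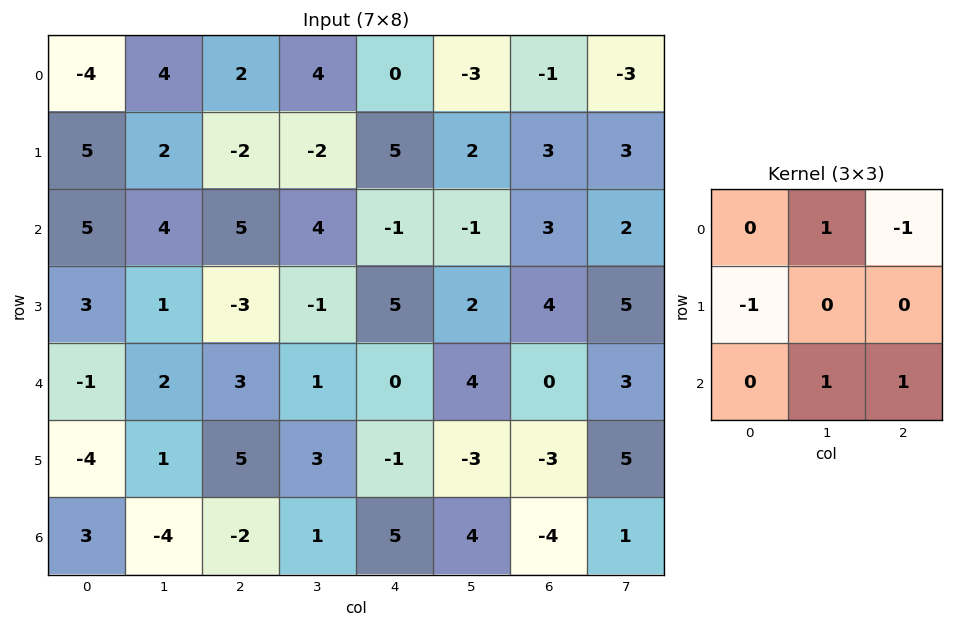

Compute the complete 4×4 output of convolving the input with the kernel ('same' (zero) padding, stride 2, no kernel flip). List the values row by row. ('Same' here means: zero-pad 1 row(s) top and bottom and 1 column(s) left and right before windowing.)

Output[0,0]: The receptive field on the zero-padded input at this output position is [0 0 0 / 0 -4 4 / 0 5 2]. Elementwise product with the kernel and sum: 0·1 + 0·-1 + 0·-1 + 5·1 + 2·1.

7 -8 3 9
7 -8 6 10
-1 4 -2 -3
-5 6 1 -12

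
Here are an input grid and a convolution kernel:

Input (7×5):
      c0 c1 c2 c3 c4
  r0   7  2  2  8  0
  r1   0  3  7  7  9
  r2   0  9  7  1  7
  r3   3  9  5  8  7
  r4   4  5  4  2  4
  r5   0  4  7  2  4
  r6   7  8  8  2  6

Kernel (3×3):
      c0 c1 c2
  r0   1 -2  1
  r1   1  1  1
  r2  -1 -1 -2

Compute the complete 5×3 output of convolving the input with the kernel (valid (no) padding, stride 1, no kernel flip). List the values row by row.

Output[0,0]: The receptive field on the input at this output position is [7 2 2 / 0 3 7 / 0 9 7]. Elementwise product with the kernel and sum: 7·1 + 2·-2 + 2·1 + 0·1 + 3·1 + 7·1 + 0·-1 + 9·-1 + 7·-2.
Output[0,1]: The receptive field on the input at this output position is [2 2 8 / 3 7 7 / 9 7 1]. Elementwise product with the kernel and sum: 2·1 + 2·-2 + 8·1 + 3·1 + 7·1 + 7·1 + 9·-1 + 7·-1 + 1·-2.

-8 5 -13
-5 -17 -10
-11 5 18
-15 3 -11
-22 -8 -5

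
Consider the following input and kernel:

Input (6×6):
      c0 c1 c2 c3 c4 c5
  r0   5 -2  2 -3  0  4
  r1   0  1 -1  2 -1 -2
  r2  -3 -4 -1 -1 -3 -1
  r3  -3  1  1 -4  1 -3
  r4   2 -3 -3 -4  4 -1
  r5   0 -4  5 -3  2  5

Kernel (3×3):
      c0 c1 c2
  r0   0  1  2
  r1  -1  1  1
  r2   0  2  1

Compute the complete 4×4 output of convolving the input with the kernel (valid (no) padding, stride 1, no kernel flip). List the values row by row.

Output[0,0]: The receptive field on the input at this output position is [5 -2 2 / 0 1 -1 / -3 -4 -1]. Elementwise product with the kernel and sum: -2·1 + 2·2 + 0·-1 + 1·1 + -1·1 + -4·2 + -1·1.
Output[0,1]: The receptive field on the input at this output position is [-2 2 -3 / 1 -1 2 / -4 -1 -1]. Elementwise product with the kernel and sum: 2·1 + -3·2 + 1·-1 + -1·1 + 2·1 + -1·2 + -1·1.

-7 -7 -6 -4
0 3 -10 -9
-10 -17 -15 4
-8 -4 -3 11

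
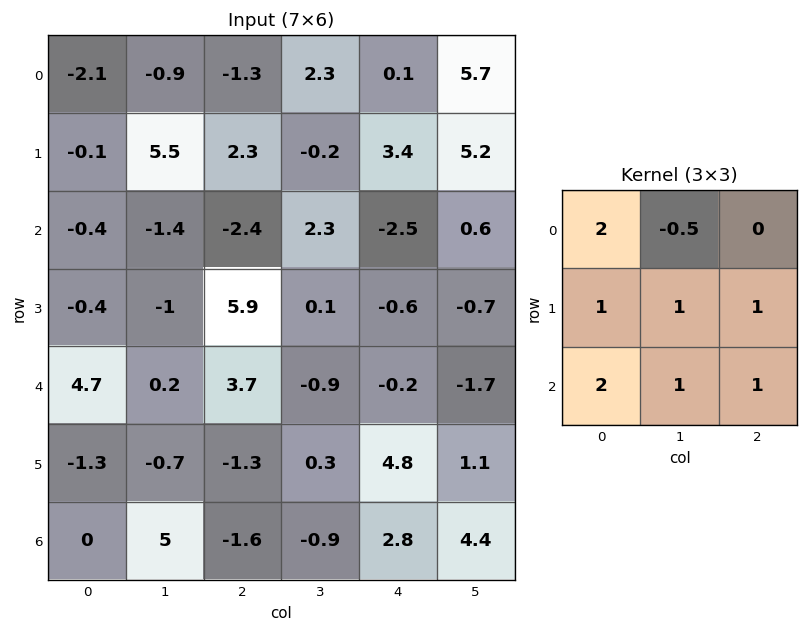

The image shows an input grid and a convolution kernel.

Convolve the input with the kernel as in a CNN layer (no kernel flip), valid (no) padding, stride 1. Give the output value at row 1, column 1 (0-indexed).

12.35

The receptive field on the input at this output position is [5.5 2.3 -0.2 / -1.4 -2.4 2.3 / -1 5.9 0.1]. Elementwise product with the kernel and sum: 5.5·2 + 2.3·-0.5 + -1.4·1 + -2.4·1 + 2.3·1 + -1·2 + 5.9·1 + 0.1·1.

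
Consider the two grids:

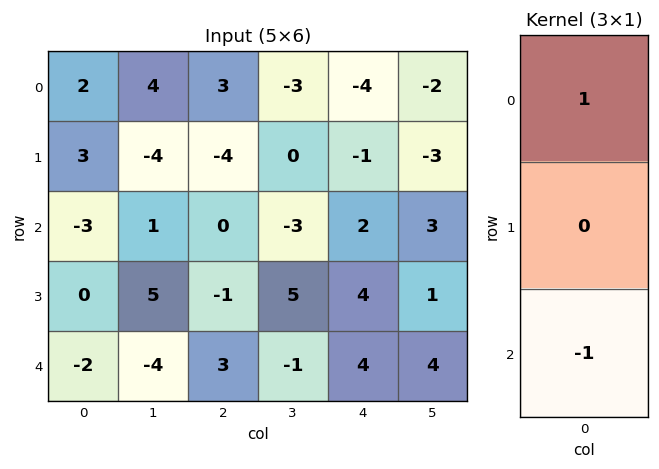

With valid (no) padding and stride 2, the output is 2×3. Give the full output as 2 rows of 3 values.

5 3 -6
-1 -3 -2

Output[0,0]: The receptive field on the input at this output position is [2 / 3 / -3]. Elementwise product with the kernel and sum: 2·1 + -3·-1.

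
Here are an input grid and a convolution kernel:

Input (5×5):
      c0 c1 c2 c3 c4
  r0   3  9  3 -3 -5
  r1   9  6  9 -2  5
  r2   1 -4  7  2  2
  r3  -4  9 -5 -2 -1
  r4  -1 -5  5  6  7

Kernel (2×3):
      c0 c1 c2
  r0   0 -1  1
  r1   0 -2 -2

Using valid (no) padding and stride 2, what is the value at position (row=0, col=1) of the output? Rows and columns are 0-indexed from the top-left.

The receptive field on the input at this output position is [3 -3 -5 / 9 -2 5]. Elementwise product with the kernel and sum: -3·-1 + -5·1 + -2·-2 + 5·-2.

-8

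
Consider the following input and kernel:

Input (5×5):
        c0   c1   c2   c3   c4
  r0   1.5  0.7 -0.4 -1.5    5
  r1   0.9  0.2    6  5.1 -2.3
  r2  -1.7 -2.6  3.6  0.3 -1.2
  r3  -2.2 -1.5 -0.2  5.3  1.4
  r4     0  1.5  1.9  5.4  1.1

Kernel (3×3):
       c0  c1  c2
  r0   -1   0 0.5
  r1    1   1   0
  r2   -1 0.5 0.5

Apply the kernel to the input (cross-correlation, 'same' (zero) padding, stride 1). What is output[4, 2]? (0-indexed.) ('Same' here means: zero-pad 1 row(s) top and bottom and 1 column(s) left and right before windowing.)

The receptive field on the zero-padded input at this output position is [-1.5 -0.2 5.3 / 1.5 1.9 5.4 / 0 0 0]. Elementwise product with the kernel and sum: -1.5·-1 + 5.3·0.5 + 1.5·1 + 1.9·1 + 0·-1 + 0·0.5 + 0·0.5.

7.55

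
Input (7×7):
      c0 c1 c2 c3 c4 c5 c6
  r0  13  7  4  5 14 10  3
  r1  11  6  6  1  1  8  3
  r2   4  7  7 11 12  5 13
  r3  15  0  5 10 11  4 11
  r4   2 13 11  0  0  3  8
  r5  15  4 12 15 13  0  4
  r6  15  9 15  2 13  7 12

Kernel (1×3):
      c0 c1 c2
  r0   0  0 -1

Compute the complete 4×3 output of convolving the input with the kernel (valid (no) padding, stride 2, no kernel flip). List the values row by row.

-4 -14 -3
-7 -12 -13
-11 0 -8
-15 -13 -12

Output[0,0]: The receptive field on the input at this output position is [13 7 4]. Elementwise product with the kernel and sum: 4·-1.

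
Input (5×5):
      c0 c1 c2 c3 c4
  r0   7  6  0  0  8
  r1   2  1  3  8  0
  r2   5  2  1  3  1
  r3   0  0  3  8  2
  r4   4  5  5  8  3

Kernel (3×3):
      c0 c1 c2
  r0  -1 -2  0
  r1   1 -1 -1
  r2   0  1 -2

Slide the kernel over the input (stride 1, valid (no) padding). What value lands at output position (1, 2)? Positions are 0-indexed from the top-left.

The receptive field on the input at this output position is [3 8 0 / 1 3 1 / 3 8 2]. Elementwise product with the kernel and sum: 3·-1 + 8·-2 + 1·1 + 3·-1 + 1·-1 + 8·1 + 2·-2.

-18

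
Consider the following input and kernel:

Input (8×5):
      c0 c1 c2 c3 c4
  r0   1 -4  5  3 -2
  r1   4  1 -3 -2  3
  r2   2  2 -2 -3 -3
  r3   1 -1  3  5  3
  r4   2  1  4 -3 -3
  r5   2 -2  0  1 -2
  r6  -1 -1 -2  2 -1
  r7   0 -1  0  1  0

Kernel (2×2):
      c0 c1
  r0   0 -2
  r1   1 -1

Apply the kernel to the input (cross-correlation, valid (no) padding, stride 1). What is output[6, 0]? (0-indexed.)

The receptive field on the input at this output position is [-1 -1 / 0 -1]. Elementwise product with the kernel and sum: -1·-2 + 0·1 + -1·-1.

3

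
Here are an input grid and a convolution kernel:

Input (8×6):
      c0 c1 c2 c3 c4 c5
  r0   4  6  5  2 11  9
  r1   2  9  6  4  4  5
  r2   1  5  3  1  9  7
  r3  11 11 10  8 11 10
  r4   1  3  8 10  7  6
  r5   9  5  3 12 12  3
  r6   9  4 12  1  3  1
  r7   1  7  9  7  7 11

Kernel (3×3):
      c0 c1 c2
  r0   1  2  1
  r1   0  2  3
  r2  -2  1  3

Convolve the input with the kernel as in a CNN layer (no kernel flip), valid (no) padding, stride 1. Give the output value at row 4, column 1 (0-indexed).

78

The receptive field on the input at this output position is [3 8 10 / 5 3 12 / 4 12 1]. Elementwise product with the kernel and sum: 3·1 + 8·2 + 10·1 + 3·2 + 12·3 + 4·-2 + 12·1 + 1·3.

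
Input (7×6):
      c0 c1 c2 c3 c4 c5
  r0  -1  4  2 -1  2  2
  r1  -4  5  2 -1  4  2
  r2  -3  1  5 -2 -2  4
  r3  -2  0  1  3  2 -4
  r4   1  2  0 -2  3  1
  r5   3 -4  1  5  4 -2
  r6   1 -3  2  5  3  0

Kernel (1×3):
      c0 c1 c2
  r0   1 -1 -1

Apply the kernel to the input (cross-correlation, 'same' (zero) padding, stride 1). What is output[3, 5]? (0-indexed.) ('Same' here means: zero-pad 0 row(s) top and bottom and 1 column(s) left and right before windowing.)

6

The receptive field on the zero-padded input at this output position is [2 -4 0]. Elementwise product with the kernel and sum: 2·1 + -4·-1 + 0·-1.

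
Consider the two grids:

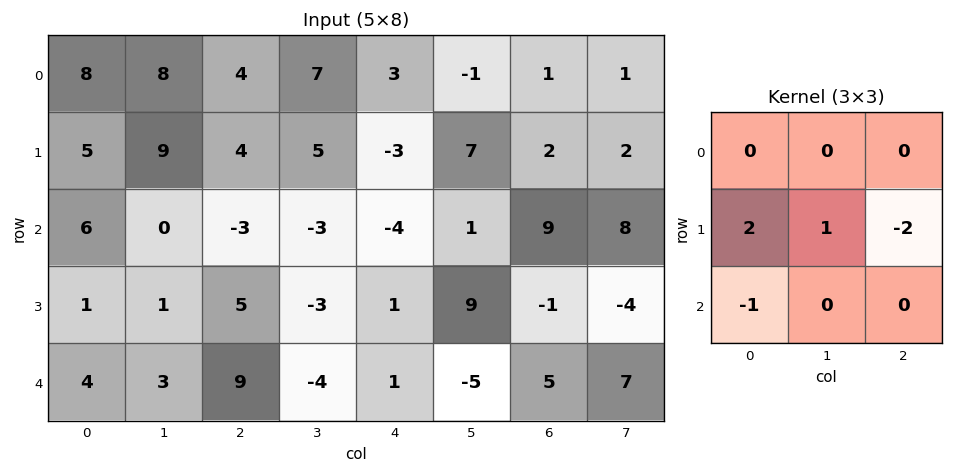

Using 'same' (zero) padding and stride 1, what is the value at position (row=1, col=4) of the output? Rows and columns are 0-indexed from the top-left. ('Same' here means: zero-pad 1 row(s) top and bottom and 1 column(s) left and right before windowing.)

-4

The receptive field on the zero-padded input at this output position is [7 3 -1 / 5 -3 7 / -3 -4 1]. Elementwise product with the kernel and sum: 5·2 + -3·1 + 7·-2 + -3·-1.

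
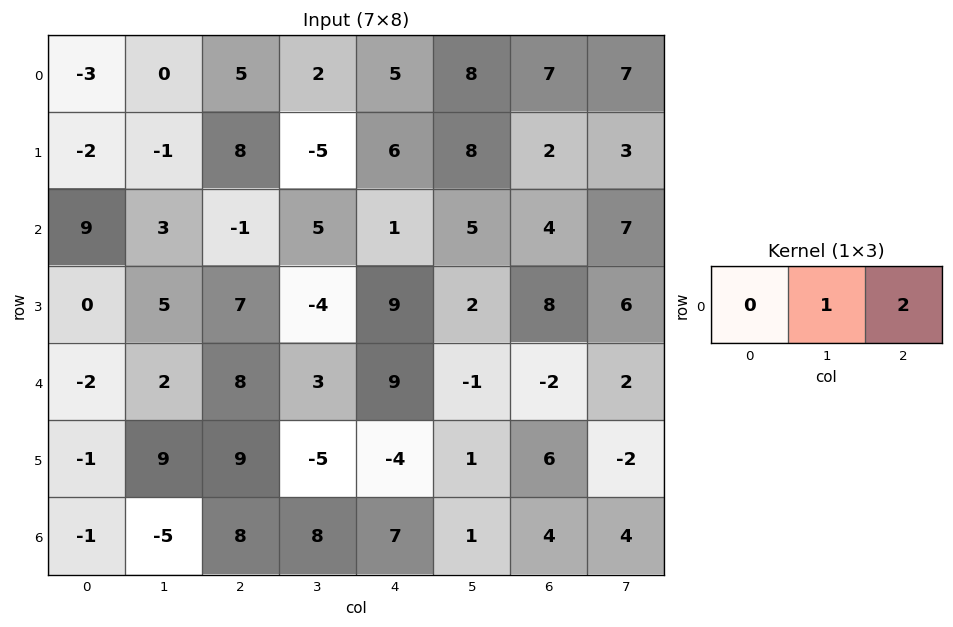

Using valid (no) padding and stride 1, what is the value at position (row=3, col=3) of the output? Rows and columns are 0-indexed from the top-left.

13

The receptive field on the input at this output position is [-4 9 2]. Elementwise product with the kernel and sum: 9·1 + 2·2.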